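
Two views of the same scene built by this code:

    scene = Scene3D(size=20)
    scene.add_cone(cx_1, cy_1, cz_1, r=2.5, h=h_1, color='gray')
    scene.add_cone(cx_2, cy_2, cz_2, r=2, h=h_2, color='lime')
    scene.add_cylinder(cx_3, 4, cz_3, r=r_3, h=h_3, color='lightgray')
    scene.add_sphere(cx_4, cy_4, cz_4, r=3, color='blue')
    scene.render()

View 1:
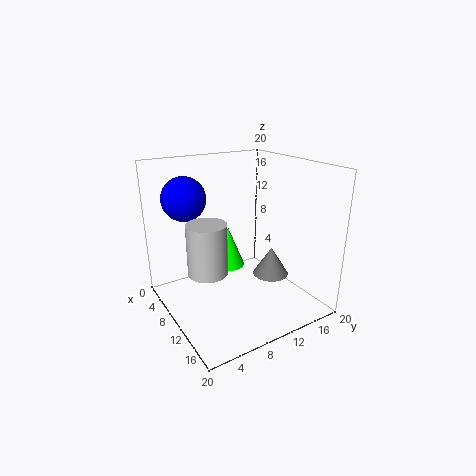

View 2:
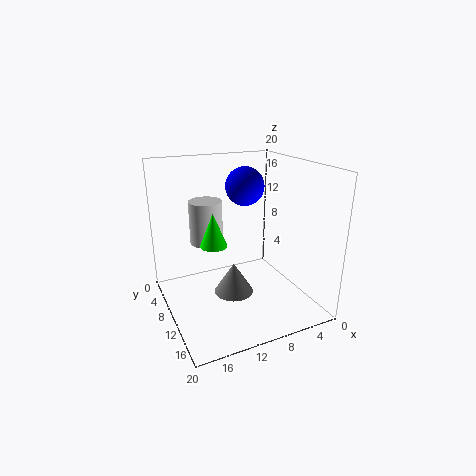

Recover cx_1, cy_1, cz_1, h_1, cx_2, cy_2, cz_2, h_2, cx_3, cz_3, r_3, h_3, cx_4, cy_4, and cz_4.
cx_1 = 12.5; cy_1 = 14; cz_1 = 4.5; h_1 = 4; cx_2 = 12.5; cy_2 = 7; cz_2 = 8; h_2 = 5; cx_3 = 12.5; cz_3 = 7.5; r_3 = 2.5; h_3 = 6.5; cx_4 = 6; cy_4 = 4; cz_4 = 15.5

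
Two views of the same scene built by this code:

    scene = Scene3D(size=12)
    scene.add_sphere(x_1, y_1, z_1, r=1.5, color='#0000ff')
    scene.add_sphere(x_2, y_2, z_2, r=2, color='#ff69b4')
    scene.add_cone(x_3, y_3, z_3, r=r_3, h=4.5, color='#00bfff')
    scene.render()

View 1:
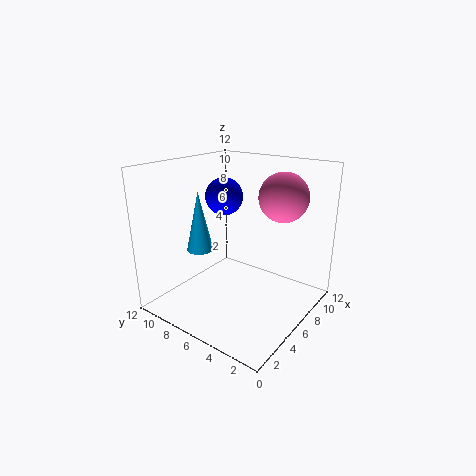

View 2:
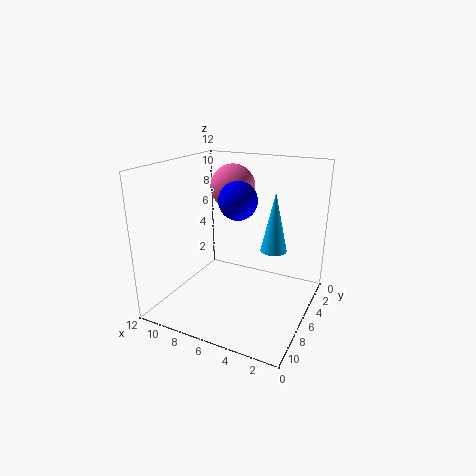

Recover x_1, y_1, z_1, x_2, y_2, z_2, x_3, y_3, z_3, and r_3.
x_1 = 5.5; y_1 = 7; z_1 = 9.5; x_2 = 8; y_2 = 3; z_2 = 9.5; x_3 = 2.5; y_3 = 7; z_3 = 6; r_3 = 1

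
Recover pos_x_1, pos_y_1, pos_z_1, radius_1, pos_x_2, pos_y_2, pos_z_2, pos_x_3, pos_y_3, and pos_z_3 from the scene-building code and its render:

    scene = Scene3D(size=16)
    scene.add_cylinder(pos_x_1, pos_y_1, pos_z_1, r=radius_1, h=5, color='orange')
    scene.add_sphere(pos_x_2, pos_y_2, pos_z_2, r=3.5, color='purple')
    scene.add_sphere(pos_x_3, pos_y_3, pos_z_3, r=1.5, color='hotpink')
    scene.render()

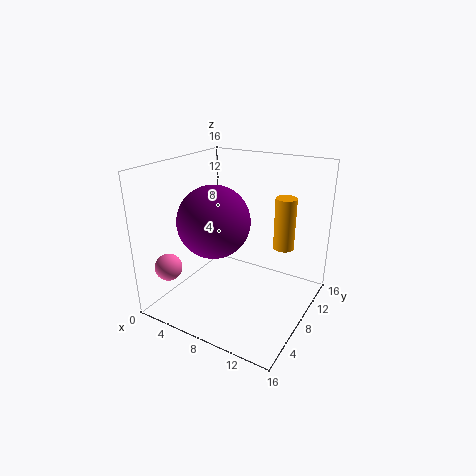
pos_x_1 = 14
pos_y_1 = 6.5
pos_z_1 = 9
radius_1 = 1
pos_x_2 = 8
pos_y_2 = 3.5
pos_z_2 = 11.5
pos_x_3 = 2
pos_y_3 = 3
pos_z_3 = 5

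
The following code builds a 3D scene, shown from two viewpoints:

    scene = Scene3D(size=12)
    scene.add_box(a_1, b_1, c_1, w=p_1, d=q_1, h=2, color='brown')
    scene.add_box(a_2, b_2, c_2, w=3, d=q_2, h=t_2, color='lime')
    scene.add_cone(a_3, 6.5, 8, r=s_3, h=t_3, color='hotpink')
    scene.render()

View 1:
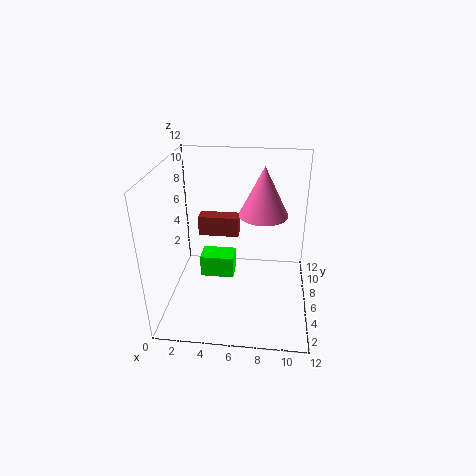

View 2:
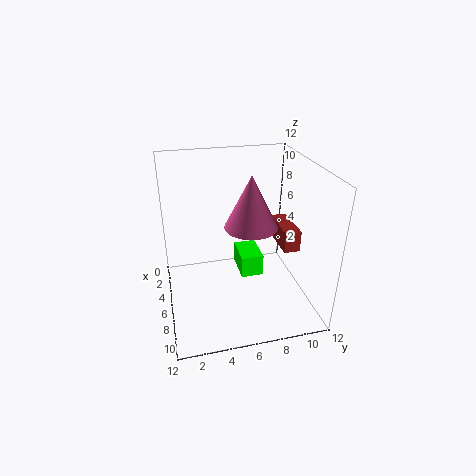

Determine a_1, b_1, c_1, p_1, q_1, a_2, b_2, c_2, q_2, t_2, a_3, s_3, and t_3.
a_1 = 1.5; b_1 = 10.5; c_1 = 3.5; p_1 = 4; q_1 = 1.5; a_2 = 2.5; b_2 = 6.5; c_2 = 1.5; q_2 = 2; t_2 = 2; a_3 = 8; s_3 = 2; t_3 = 4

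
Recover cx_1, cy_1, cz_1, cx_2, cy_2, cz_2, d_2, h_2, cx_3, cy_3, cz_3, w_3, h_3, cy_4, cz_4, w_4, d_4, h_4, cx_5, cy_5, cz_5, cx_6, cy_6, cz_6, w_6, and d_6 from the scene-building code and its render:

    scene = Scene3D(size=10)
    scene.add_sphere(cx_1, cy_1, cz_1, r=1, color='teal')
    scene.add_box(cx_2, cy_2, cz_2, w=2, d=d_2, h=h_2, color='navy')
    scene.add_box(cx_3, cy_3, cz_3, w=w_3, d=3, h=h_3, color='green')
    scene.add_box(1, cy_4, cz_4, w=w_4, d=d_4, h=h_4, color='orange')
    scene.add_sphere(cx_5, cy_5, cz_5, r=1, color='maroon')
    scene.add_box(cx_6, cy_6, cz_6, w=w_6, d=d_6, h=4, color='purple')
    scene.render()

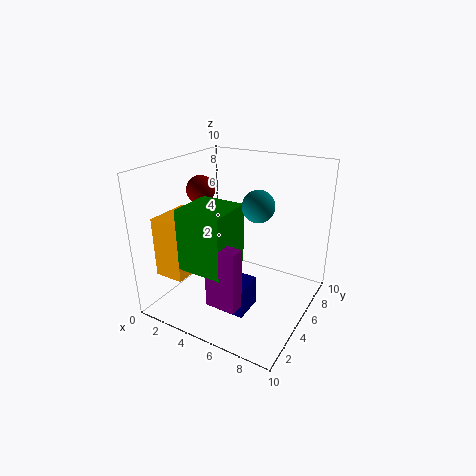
cx_1 = 7; cy_1 = 4; cz_1 = 8; cx_2 = 5; cy_2 = 2; cz_2 = 1; d_2 = 2; h_2 = 2; cx_3 = 3; cy_3 = 1; cz_3 = 4; w_3 = 3; h_3 = 4; cy_4 = 1; cz_4 = 3; w_4 = 2; d_4 = 3; h_4 = 4; cx_5 = 2; cy_5 = 5; cz_5 = 8; cx_6 = 5; cy_6 = 1; cz_6 = 2; w_6 = 2; d_6 = 1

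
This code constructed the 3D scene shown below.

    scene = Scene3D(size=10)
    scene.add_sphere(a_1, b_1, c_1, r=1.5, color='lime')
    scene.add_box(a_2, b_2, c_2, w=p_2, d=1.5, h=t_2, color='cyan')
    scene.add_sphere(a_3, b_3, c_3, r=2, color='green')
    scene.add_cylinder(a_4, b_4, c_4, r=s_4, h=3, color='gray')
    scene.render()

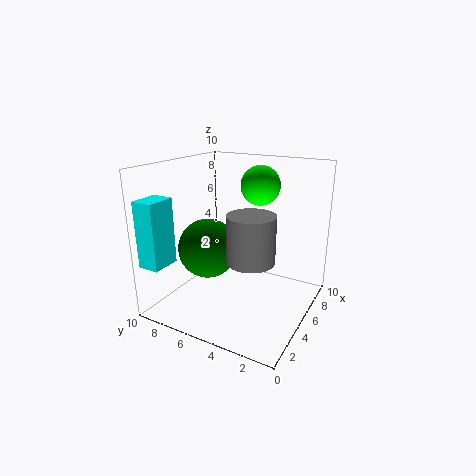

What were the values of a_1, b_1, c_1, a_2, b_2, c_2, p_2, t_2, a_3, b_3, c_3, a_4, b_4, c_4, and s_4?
a_1 = 8.5
b_1 = 5
c_1 = 8
a_2 = 0.5
b_2 = 8.5
c_2 = 3.5
p_2 = 2
t_2 = 4.5
a_3 = 3.5
b_3 = 6.5
c_3 = 4.5
a_4 = 3
b_4 = 3
c_4 = 4.5
s_4 = 1.5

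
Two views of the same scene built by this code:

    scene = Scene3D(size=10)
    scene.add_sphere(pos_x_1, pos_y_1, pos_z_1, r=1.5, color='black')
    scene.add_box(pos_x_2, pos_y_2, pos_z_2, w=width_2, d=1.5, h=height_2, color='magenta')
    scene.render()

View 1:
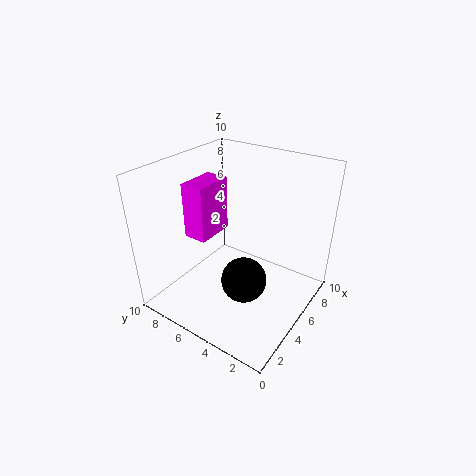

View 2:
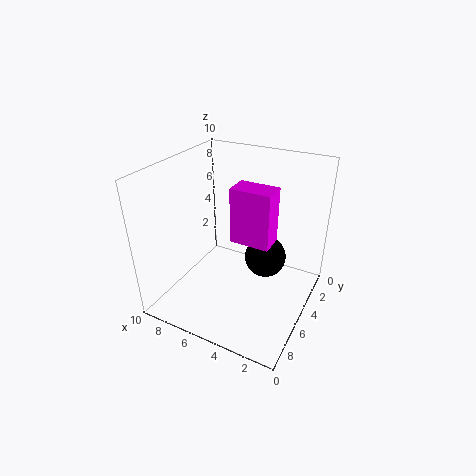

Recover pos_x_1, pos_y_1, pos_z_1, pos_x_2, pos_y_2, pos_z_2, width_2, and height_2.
pos_x_1 = 3.5, pos_y_1 = 3.5, pos_z_1 = 3, pos_x_2 = 2, pos_y_2 = 5.5, pos_z_2 = 6, width_2 = 2.5, height_2 = 3.5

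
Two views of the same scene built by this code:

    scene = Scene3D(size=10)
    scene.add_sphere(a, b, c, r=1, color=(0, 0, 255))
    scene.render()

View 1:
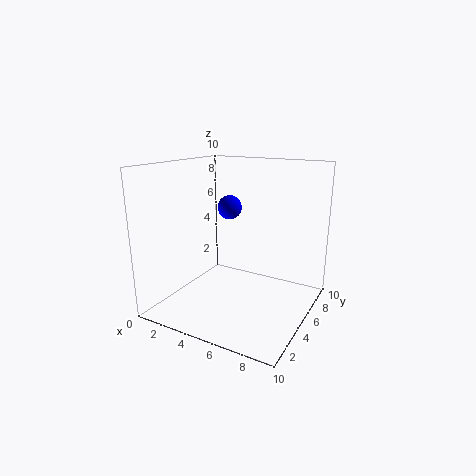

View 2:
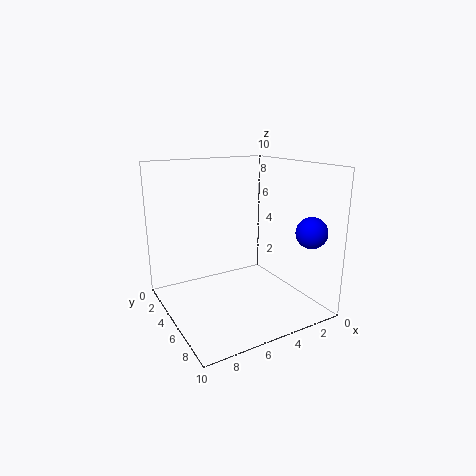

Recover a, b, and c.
a = 2, b = 9, c = 6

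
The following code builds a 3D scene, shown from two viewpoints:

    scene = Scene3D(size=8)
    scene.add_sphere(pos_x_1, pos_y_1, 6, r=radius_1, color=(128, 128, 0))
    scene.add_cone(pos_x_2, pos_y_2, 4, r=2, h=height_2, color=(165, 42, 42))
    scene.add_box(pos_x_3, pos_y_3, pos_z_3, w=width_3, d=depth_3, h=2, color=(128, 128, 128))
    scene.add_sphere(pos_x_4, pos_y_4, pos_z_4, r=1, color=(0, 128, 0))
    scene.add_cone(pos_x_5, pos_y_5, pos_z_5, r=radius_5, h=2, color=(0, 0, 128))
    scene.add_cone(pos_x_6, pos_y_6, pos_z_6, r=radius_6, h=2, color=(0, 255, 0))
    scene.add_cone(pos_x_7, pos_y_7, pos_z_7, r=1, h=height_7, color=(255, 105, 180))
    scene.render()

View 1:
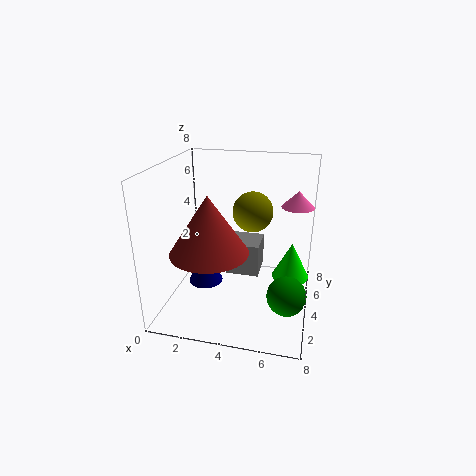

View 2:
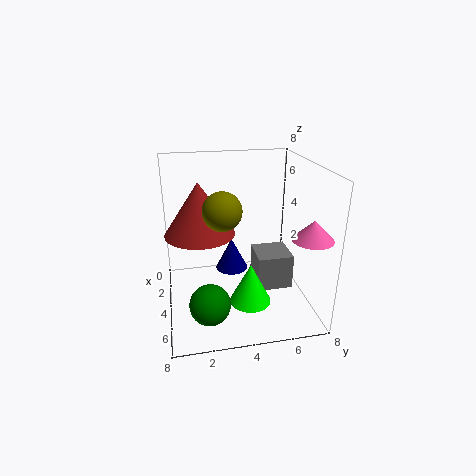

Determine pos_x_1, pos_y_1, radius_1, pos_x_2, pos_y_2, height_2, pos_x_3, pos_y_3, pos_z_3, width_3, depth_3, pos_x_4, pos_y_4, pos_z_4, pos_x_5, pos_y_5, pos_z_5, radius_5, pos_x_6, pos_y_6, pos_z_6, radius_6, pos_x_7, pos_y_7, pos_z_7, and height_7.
pos_x_1 = 5, pos_y_1 = 3, radius_1 = 1, pos_x_2 = 3, pos_y_2 = 2, height_2 = 3, pos_x_3 = 3, pos_y_3 = 5, pos_z_3 = 1, width_3 = 2, depth_3 = 2, pos_x_4 = 7, pos_y_4 = 2, pos_z_4 = 2, pos_x_5 = 2, pos_y_5 = 4, pos_z_5 = 1, radius_5 = 1, pos_x_6 = 7, pos_y_6 = 4, pos_z_6 = 2, radius_6 = 1, pos_x_7 = 7, pos_y_7 = 7, pos_z_7 = 5, height_7 = 1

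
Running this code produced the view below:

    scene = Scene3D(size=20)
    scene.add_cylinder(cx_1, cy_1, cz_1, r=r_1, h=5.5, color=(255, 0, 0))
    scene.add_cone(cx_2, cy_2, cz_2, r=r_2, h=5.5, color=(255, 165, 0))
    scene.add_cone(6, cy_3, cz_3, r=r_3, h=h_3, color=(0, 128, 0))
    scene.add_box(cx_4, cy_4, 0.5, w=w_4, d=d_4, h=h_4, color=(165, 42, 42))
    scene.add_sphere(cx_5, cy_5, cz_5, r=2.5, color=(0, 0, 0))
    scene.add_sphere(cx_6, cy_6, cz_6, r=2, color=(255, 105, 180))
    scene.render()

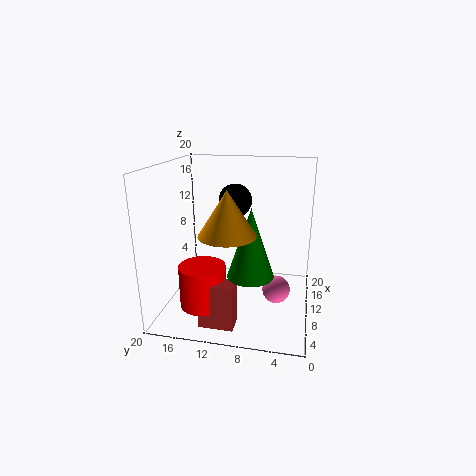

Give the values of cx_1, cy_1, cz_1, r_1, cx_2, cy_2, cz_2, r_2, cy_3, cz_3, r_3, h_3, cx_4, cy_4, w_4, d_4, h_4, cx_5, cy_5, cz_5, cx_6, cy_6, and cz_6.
cx_1 = 4.5; cy_1 = 13.5; cz_1 = 2.5; r_1 = 3; cx_2 = 4; cy_2 = 10; cz_2 = 12.5; r_2 = 3.5; cy_3 = 7.5; cz_3 = 6.5; r_3 = 3; h_3 = 9; cx_4 = 2; cy_4 = 9; w_4 = 2.5; d_4 = 4.5; h_4 = 6; cx_5 = 15; cy_5 = 11.5; cz_5 = 14; cx_6 = 11; cy_6 = 4.5; cz_6 = 2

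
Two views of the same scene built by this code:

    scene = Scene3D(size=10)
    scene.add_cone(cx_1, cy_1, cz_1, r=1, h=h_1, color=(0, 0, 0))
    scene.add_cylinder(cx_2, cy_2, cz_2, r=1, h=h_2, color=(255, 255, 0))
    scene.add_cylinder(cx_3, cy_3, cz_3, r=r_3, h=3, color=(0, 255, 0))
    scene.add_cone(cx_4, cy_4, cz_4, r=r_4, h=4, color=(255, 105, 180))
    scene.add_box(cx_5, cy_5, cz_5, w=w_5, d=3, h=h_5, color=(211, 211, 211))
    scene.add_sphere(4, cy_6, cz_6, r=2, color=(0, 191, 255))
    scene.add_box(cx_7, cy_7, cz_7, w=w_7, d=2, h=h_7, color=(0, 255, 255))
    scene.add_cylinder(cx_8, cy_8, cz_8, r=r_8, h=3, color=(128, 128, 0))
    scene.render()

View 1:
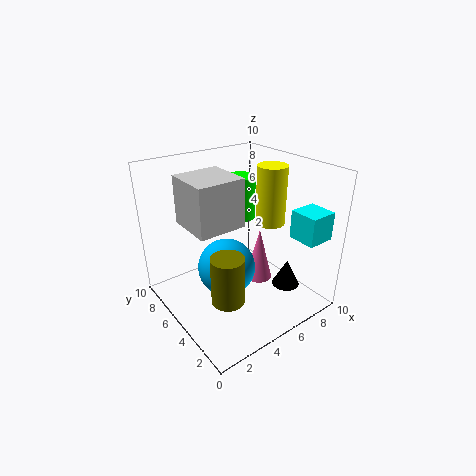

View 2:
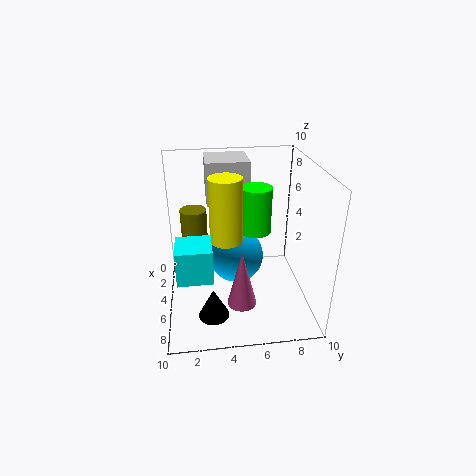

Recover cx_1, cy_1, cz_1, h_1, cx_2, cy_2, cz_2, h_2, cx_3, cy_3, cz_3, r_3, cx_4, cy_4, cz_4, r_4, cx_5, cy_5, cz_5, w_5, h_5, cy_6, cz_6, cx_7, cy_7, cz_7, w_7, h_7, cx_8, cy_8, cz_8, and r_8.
cx_1 = 8, cy_1 = 3, cz_1 = 1, h_1 = 2, cx_2 = 7, cy_2 = 4, cz_2 = 6, h_2 = 4, cx_3 = 6, cy_3 = 6, cz_3 = 6, r_3 = 1, cx_4 = 7, cy_4 = 5, cz_4 = 1, r_4 = 1, cx_5 = 1, cy_5 = 3, cz_5 = 7, w_5 = 3, h_5 = 3, cy_6 = 5, cz_6 = 3, cx_7 = 8, cy_7 = 1, cz_7 = 5, w_7 = 2, h_7 = 2, cx_8 = 2, cy_8 = 2, cz_8 = 3, r_8 = 1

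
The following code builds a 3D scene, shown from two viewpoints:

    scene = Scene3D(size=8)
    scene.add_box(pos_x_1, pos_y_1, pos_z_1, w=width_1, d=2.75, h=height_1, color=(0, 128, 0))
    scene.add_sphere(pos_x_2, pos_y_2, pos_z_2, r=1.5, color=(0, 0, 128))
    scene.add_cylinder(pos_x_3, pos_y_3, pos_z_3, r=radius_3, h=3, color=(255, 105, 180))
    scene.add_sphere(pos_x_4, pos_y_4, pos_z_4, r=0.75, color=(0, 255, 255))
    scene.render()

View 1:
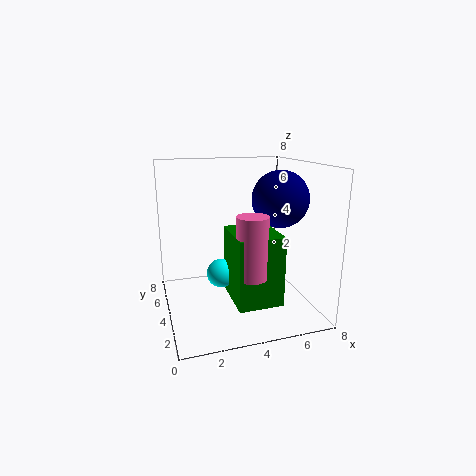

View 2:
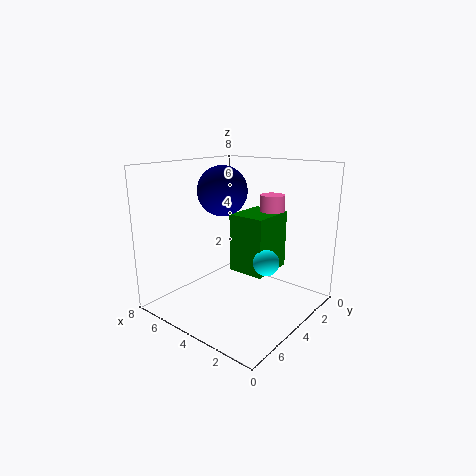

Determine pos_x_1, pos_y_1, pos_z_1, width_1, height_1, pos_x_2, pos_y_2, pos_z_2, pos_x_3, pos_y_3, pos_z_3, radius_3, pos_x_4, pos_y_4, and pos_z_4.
pos_x_1 = 3
pos_y_1 = 0.5
pos_z_1 = 1.5
width_1 = 2.25
height_1 = 3.5
pos_x_2 = 6
pos_y_2 = 3
pos_z_2 = 6.25
pos_x_3 = 3.75
pos_y_3 = 1
pos_z_3 = 3
radius_3 = 0.75
pos_x_4 = 2.75
pos_y_4 = 3
pos_z_4 = 2.5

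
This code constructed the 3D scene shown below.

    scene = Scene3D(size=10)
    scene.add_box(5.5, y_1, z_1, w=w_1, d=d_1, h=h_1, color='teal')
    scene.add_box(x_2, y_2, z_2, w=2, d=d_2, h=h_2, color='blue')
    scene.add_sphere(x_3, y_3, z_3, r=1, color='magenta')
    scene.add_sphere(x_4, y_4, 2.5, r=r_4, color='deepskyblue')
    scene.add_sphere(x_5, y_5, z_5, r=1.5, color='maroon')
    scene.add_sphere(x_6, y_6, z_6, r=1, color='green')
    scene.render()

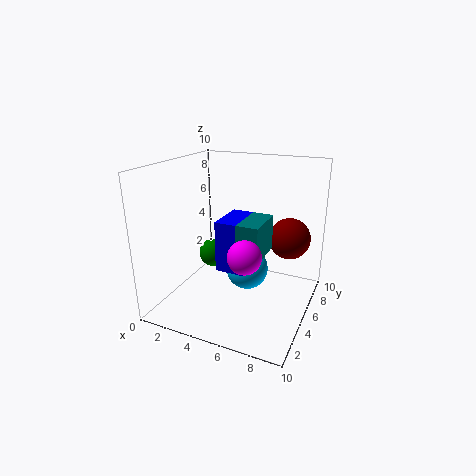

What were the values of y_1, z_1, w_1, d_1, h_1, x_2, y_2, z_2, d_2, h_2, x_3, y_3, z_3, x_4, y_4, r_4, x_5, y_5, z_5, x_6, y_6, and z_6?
y_1 = 3.5
z_1 = 4
w_1 = 1.5
d_1 = 3
h_1 = 2.5
x_2 = 4
y_2 = 3.5
z_2 = 3
d_2 = 3
h_2 = 3.5
x_3 = 7
y_3 = 1.5
z_3 = 5.5
x_4 = 5.5
y_4 = 5.5
r_4 = 1.5
x_5 = 8
y_5 = 7.5
z_5 = 4.5
x_6 = 3
y_6 = 5
z_6 = 3.5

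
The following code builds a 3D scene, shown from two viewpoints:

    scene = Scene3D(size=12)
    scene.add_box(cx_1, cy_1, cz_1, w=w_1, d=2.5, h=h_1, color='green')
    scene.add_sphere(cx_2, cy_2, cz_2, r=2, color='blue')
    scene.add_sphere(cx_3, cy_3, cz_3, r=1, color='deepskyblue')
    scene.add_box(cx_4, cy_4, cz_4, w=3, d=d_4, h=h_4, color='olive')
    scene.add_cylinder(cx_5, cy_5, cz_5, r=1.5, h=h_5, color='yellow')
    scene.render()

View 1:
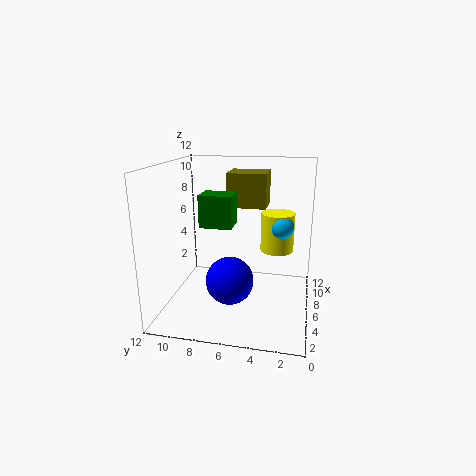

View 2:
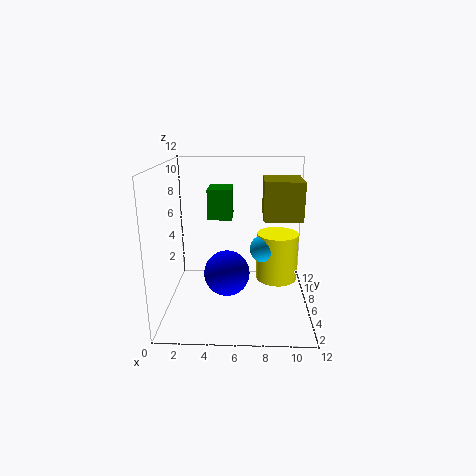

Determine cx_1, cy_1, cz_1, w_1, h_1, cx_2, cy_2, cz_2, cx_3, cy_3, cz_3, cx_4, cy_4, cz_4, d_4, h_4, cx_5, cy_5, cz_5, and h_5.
cx_1 = 3.5
cy_1 = 6
cz_1 = 7.5
w_1 = 2
h_1 = 2.5
cx_2 = 5
cy_2 = 6.5
cz_2 = 2.5
cx_3 = 8
cy_3 = 2.5
cz_3 = 6.5
cx_4 = 8
cy_4 = 4
cz_4 = 8
d_4 = 3.5
h_4 = 3
cx_5 = 9
cy_5 = 3
cz_5 = 4
h_5 = 3.5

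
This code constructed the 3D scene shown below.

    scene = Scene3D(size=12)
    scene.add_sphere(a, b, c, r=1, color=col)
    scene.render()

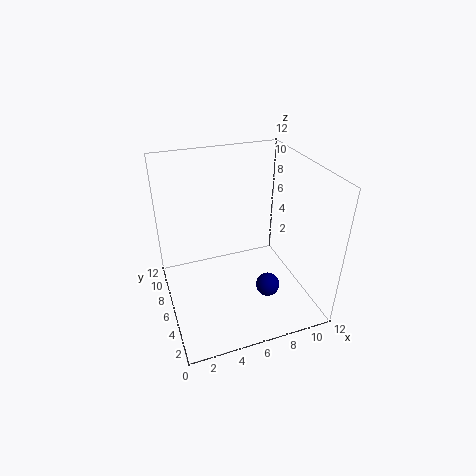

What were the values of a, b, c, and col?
a = 8
b = 4
c = 2
col = 'navy'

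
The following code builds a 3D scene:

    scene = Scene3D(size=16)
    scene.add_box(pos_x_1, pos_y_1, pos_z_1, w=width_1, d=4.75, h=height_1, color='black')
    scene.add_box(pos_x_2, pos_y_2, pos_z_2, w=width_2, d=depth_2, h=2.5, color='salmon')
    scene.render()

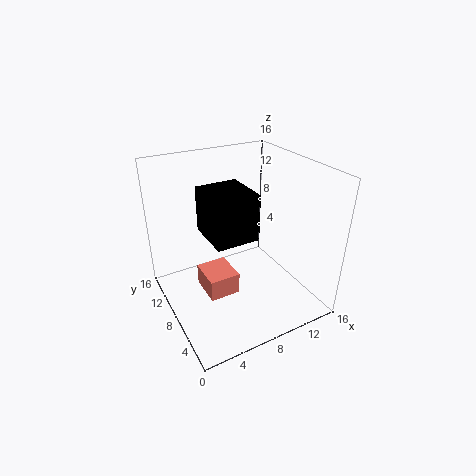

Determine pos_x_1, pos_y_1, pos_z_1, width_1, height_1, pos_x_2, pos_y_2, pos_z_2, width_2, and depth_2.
pos_x_1 = 3.25; pos_y_1 = 3; pos_z_1 = 10.5; width_1 = 4.25; height_1 = 4.5; pos_x_2 = 4; pos_y_2 = 6.75; pos_z_2 = 1.5; width_2 = 3.5; depth_2 = 4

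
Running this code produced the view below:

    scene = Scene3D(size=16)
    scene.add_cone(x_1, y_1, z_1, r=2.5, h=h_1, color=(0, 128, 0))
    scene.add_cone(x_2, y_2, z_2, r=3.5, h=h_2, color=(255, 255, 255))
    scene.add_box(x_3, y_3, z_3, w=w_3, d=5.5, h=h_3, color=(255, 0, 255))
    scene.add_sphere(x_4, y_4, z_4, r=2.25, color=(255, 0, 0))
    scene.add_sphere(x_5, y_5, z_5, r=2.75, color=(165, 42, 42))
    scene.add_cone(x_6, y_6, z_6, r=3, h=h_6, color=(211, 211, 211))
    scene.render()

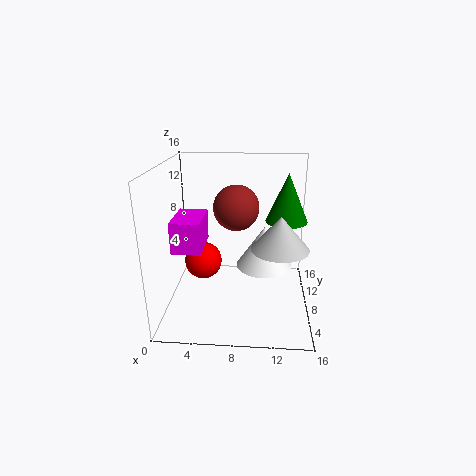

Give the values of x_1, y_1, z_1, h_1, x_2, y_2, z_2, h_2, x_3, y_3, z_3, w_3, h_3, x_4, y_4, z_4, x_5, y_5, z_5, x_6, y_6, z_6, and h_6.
x_1 = 13.5
y_1 = 11.75
z_1 = 8.75
h_1 = 5.75
x_2 = 11
y_2 = 12.25
z_2 = 2.5
h_2 = 5.25
x_3 = 0.25
y_3 = 7.75
z_3 = 5.75
w_3 = 3.5
h_3 = 3.75
x_4 = 3.5
y_4 = 10.5
z_4 = 3.75
x_5 = 7.5
y_5 = 11.75
z_5 = 10.25
x_6 = 12.5
y_6 = 5.5
z_6 = 8
h_6 = 3.5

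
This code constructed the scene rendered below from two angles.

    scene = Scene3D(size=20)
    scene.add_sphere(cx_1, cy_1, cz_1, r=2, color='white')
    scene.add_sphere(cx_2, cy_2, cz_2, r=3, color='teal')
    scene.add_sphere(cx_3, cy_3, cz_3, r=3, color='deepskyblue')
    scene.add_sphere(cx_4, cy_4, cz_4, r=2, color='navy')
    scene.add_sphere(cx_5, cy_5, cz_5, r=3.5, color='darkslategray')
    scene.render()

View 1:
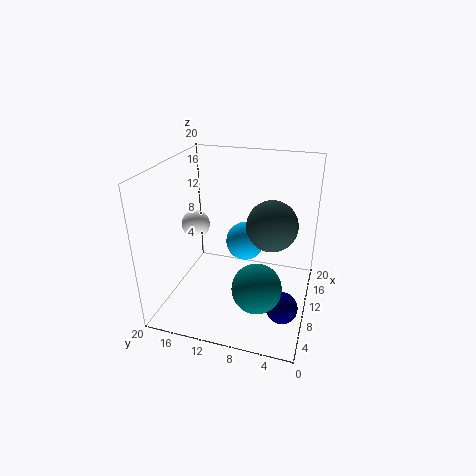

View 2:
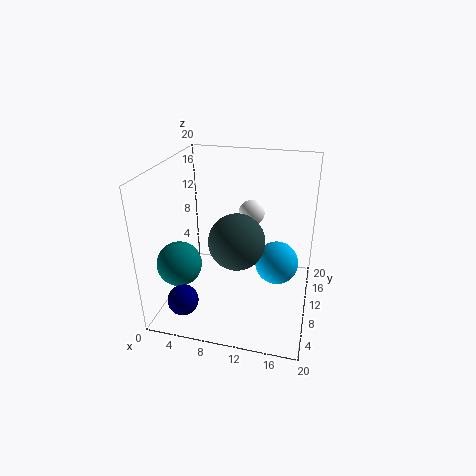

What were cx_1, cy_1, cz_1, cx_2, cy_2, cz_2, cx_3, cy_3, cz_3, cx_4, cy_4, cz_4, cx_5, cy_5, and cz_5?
cx_1 = 10.5
cy_1 = 16.5
cz_1 = 11
cx_2 = 3
cy_2 = 5.5
cz_2 = 7.5
cx_3 = 15.5
cy_3 = 10.5
cz_3 = 6.5
cx_4 = 4.5
cy_4 = 2.5
cz_4 = 4
cx_5 = 11
cy_5 = 5.5
cz_5 = 12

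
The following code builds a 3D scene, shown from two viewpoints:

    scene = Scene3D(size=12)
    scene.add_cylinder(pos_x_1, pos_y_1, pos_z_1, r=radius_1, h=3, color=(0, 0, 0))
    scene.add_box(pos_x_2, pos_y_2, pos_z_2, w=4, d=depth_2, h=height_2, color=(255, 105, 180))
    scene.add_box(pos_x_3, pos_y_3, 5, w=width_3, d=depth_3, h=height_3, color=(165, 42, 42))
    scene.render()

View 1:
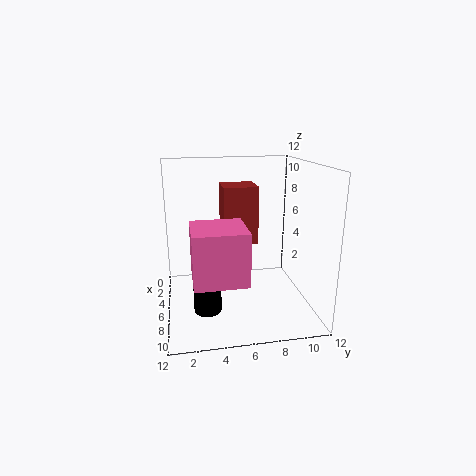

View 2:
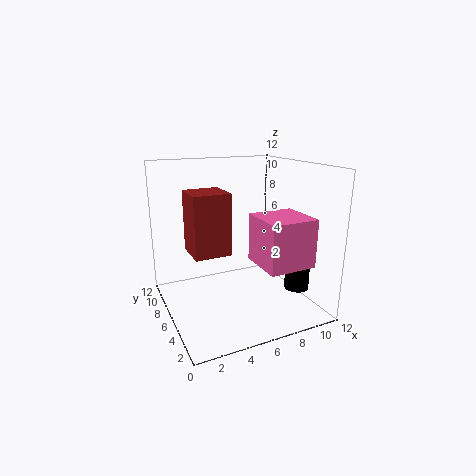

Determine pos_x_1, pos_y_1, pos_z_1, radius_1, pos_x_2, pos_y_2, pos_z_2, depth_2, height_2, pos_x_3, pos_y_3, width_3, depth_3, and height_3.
pos_x_1 = 10, pos_y_1 = 3, pos_z_1 = 2, radius_1 = 1, pos_x_2 = 7, pos_y_2 = 2, pos_z_2 = 4, depth_2 = 4, height_2 = 4, pos_x_3 = 2, pos_y_3 = 5, width_3 = 3, depth_3 = 3, height_3 = 5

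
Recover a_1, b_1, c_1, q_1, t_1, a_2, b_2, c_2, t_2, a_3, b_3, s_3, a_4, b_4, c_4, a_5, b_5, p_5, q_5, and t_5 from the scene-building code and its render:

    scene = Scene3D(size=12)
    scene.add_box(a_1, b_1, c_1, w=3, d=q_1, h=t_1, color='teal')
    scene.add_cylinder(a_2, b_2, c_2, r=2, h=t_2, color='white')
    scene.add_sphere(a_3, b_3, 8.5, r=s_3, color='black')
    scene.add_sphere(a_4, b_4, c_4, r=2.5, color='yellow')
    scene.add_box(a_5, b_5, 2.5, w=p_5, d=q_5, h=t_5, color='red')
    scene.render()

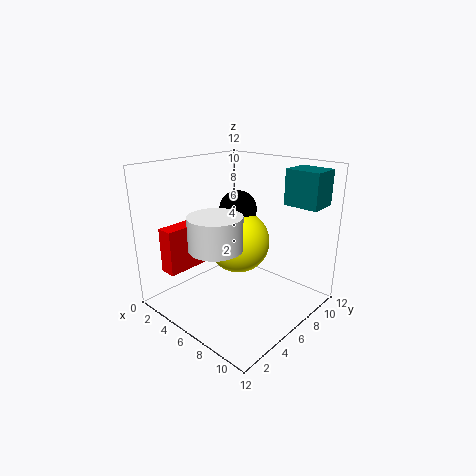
a_1 = 8
b_1 = 9.5
c_1 = 8.5
q_1 = 2.5
t_1 = 3
a_2 = 7
b_2 = 2.5
c_2 = 6.5
t_2 = 2.5
a_3 = 6
b_3 = 6
s_3 = 1.5
a_4 = 6.5
b_4 = 5.5
c_4 = 6
a_5 = 0.5
b_5 = 2
p_5 = 1.5
q_5 = 4
t_5 = 4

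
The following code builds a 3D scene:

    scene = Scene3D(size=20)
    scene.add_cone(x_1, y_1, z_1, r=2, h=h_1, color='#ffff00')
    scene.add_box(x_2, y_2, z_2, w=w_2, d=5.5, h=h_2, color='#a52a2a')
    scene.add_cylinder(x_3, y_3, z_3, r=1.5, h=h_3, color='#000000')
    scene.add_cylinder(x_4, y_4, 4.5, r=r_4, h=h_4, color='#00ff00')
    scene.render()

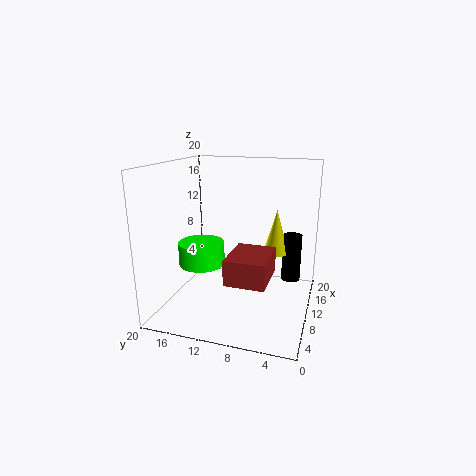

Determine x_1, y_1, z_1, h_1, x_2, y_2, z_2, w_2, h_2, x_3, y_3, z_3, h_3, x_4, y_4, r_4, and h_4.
x_1 = 17.5; y_1 = 6; z_1 = 5.5; h_1 = 7; x_2 = 5; y_2 = 5; z_2 = 5; w_2 = 7; h_2 = 3.5; x_3 = 18; y_3 = 3.5; z_3 = 1; h_3 = 7.5; x_4 = 12; y_4 = 16.5; r_4 = 3.5; h_4 = 3.5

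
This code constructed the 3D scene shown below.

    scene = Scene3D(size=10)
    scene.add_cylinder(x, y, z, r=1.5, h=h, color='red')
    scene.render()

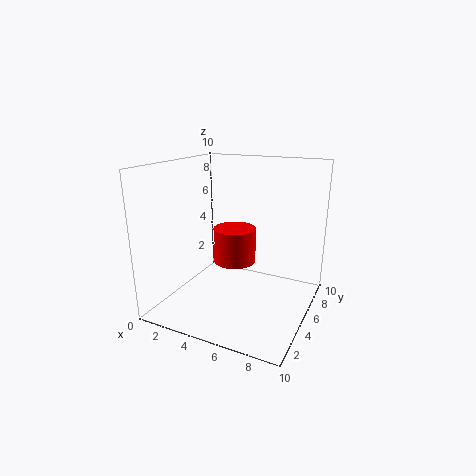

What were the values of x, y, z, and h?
x = 4.5, y = 5.5, z = 3, h = 2.5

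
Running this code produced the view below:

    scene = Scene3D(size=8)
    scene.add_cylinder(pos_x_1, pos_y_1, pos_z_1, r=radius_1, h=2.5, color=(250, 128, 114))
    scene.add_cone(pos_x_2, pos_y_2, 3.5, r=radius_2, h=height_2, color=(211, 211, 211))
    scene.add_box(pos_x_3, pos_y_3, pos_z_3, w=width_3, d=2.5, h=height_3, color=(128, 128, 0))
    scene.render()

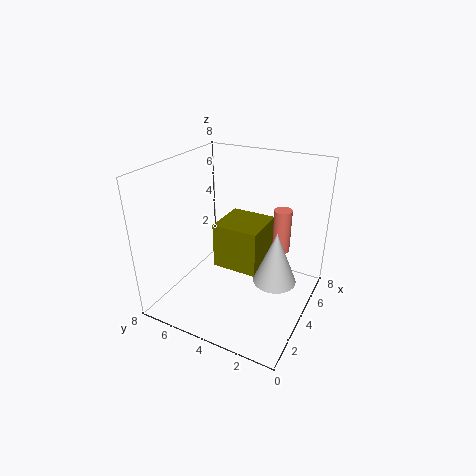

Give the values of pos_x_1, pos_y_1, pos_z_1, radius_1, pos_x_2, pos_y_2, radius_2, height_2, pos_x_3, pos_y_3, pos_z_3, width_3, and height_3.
pos_x_1 = 5.5, pos_y_1 = 2, pos_z_1 = 3, radius_1 = 0.5, pos_x_2 = 2, pos_y_2 = 1, radius_2 = 1, height_2 = 2.5, pos_x_3 = 3, pos_y_3 = 2.5, pos_z_3 = 2.5, width_3 = 2.5, height_3 = 2.5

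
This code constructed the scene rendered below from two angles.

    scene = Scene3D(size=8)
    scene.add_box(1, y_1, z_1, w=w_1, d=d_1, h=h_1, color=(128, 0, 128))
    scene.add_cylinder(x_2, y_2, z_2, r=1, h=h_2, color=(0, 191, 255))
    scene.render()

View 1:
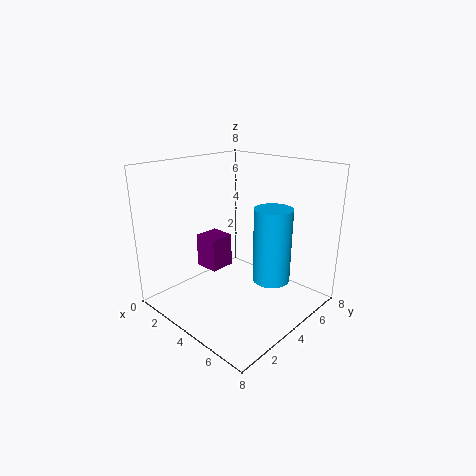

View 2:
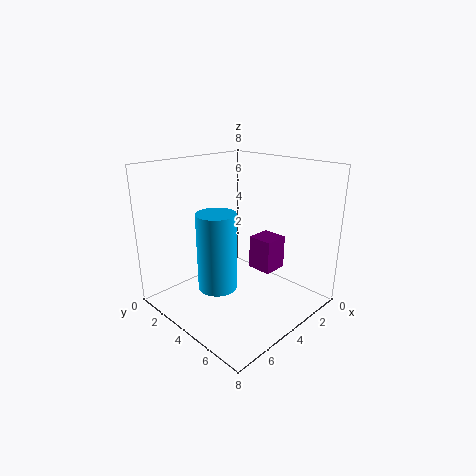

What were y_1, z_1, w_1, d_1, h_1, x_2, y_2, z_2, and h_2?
y_1 = 3.5, z_1 = 1.5, w_1 = 1.5, d_1 = 1.5, h_1 = 2, x_2 = 6, y_2 = 4.5, z_2 = 2, h_2 = 4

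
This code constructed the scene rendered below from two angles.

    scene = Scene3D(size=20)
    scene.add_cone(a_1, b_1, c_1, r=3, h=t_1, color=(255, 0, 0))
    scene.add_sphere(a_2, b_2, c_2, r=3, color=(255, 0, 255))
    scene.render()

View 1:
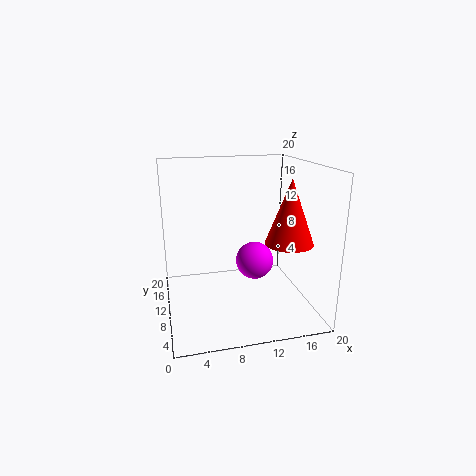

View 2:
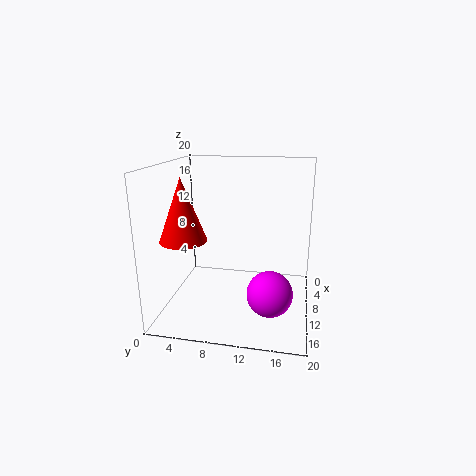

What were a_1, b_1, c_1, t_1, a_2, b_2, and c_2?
a_1 = 15, b_1 = 4, c_1 = 11, t_1 = 8, a_2 = 14, b_2 = 15, c_2 = 4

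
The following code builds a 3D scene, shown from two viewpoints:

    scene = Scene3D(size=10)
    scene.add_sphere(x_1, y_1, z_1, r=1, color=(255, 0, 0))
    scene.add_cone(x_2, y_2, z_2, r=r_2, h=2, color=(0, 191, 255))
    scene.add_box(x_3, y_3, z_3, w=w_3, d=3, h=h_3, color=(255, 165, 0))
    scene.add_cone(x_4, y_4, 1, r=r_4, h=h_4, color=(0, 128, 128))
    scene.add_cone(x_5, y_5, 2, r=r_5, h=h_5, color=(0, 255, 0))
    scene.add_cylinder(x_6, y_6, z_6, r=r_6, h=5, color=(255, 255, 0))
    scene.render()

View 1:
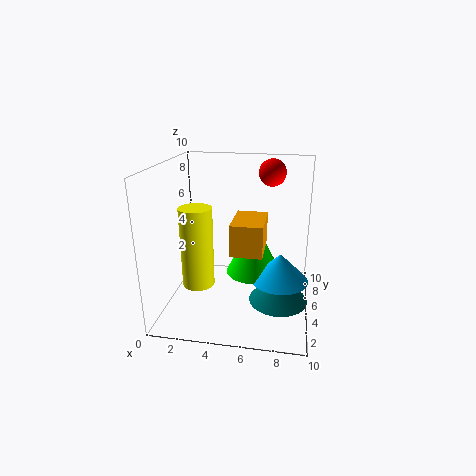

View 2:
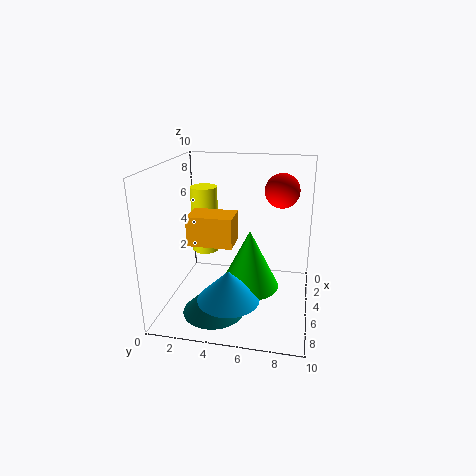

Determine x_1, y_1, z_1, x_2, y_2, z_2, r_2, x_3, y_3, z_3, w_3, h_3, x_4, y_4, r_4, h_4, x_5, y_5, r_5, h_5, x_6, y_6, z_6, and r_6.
x_1 = 7, y_1 = 8, z_1 = 9, x_2 = 8, y_2 = 5, z_2 = 2, r_2 = 2, x_3 = 5, y_3 = 2, z_3 = 5, w_3 = 2, h_3 = 2, x_4 = 8, y_4 = 4, r_4 = 2, h_4 = 2, x_5 = 6, y_5 = 6, r_5 = 2, h_5 = 4, x_6 = 3, y_6 = 2, z_6 = 3, r_6 = 1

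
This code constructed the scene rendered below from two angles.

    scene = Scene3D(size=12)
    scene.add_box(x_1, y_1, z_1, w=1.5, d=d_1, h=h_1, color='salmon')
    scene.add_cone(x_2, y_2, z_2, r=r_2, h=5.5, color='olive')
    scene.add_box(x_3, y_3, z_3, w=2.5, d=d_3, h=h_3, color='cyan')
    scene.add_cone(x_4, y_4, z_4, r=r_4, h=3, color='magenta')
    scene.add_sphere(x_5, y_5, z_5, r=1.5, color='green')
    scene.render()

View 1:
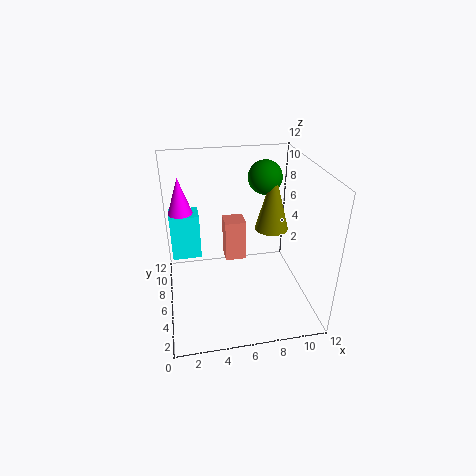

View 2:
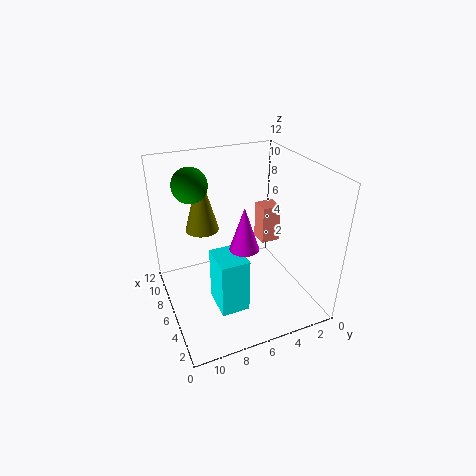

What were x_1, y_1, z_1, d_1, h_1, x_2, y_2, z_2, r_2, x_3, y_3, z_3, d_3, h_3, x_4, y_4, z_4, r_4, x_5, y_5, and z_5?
x_1 = 4.5, y_1 = 3, z_1 = 6, d_1 = 1.5, h_1 = 3, x_2 = 9.5, y_2 = 8, z_2 = 5.5, r_2 = 1.5, x_3 = 0.5, y_3 = 7.5, z_3 = 3.5, d_3 = 2, h_3 = 4, x_4 = 1.5, y_4 = 7.5, z_4 = 8, r_4 = 1, x_5 = 9, y_5 = 9, z_5 = 10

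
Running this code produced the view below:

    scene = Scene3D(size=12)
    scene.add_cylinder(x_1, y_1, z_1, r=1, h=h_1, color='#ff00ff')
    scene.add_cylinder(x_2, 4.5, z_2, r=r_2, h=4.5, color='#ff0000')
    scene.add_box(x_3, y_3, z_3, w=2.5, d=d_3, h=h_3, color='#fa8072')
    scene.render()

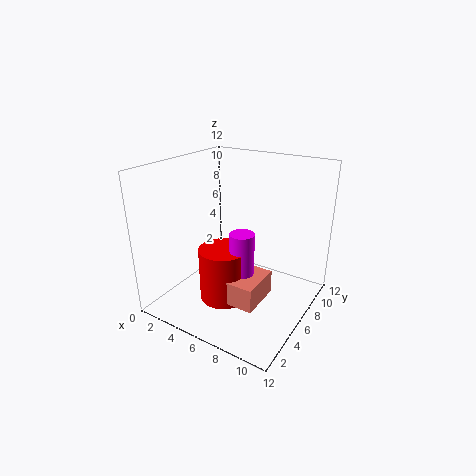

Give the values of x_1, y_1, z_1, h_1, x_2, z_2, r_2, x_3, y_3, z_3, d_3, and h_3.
x_1 = 7
y_1 = 5
z_1 = 2
h_1 = 5
x_2 = 5.5
z_2 = 1
r_2 = 2
x_3 = 6.5
y_3 = 3
z_3 = 1.5
d_3 = 3.5
h_3 = 2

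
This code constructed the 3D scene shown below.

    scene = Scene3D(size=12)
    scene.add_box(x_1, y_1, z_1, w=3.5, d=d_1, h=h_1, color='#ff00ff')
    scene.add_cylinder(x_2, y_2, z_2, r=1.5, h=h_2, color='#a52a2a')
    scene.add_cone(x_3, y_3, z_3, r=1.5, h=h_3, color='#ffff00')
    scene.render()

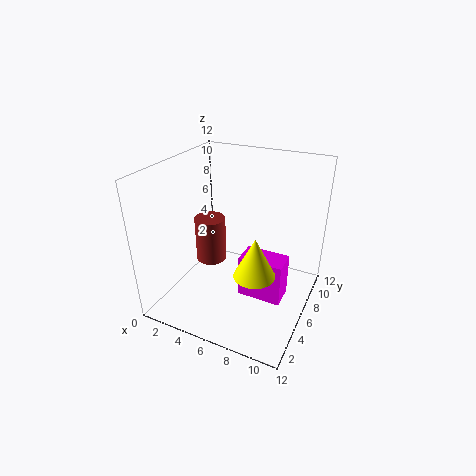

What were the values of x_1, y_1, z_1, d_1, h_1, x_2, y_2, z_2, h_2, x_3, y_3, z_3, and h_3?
x_1 = 7; y_1 = 4; z_1 = 2; d_1 = 2; h_1 = 3.5; x_2 = 1.5; y_2 = 9; z_2 = 1; h_2 = 4.5; x_3 = 9; y_3 = 2.5; z_3 = 5.5; h_3 = 3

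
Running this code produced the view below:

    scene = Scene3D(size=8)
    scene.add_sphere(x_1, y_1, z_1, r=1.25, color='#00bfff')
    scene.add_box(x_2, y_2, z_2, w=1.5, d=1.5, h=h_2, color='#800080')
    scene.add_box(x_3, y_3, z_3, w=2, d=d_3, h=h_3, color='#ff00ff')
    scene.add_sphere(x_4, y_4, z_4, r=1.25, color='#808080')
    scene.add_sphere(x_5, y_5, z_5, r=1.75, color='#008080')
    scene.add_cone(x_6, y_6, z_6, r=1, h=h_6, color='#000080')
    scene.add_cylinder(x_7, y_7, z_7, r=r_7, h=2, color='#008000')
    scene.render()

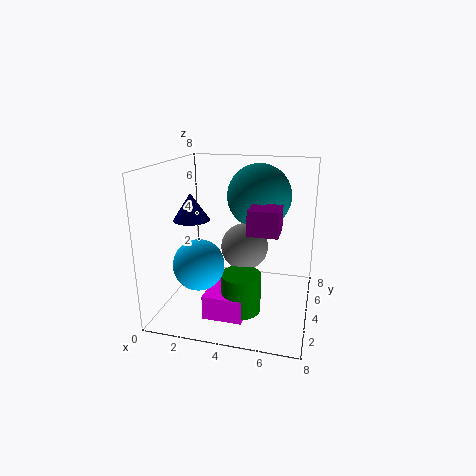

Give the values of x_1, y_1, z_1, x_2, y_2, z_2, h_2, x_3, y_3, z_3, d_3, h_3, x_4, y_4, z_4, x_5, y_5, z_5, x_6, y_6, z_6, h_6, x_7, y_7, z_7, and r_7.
x_1 = 2.75, y_1 = 1.25, z_1 = 3.5, x_2 = 5, y_2 = 1.75, z_2 = 5, h_2 = 1.25, x_3 = 3, y_3 = 0.75, z_3 = 0.75, d_3 = 2.25, h_3 = 1.25, x_4 = 4.5, y_4 = 3.5, z_4 = 3.75, x_5 = 5, y_5 = 4.75, z_5 = 6.25, x_6 = 1.5, y_6 = 3.5, z_6 = 5, h_6 = 1.5, x_7 = 4.75, y_7 = 1.75, z_7 = 1, r_7 = 1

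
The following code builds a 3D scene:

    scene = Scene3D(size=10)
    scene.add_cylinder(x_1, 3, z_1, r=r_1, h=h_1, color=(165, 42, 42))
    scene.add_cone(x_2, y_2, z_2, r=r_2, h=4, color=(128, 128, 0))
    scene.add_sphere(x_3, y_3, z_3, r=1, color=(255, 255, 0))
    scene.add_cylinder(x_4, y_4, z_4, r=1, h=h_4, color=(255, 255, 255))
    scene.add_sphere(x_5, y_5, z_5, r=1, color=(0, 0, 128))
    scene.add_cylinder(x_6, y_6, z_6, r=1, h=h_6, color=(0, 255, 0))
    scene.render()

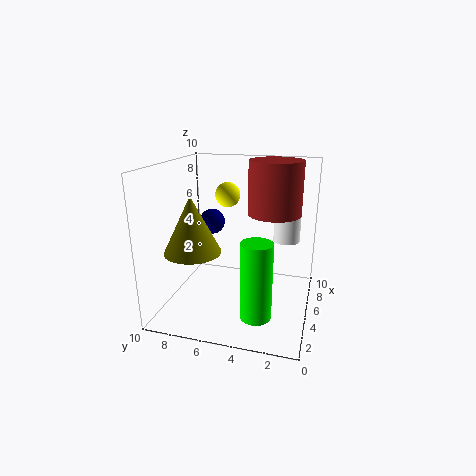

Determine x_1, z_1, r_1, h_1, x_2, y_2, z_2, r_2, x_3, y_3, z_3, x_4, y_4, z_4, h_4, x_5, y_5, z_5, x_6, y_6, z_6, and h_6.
x_1 = 8; z_1 = 6; r_1 = 2; h_1 = 4; x_2 = 4; y_2 = 8; z_2 = 4; r_2 = 2; x_3 = 9; y_3 = 7; z_3 = 7; x_4 = 8; y_4 = 2; z_4 = 4; h_4 = 3; x_5 = 8; y_5 = 8; z_5 = 5; x_6 = 2; y_6 = 3; z_6 = 1; h_6 = 5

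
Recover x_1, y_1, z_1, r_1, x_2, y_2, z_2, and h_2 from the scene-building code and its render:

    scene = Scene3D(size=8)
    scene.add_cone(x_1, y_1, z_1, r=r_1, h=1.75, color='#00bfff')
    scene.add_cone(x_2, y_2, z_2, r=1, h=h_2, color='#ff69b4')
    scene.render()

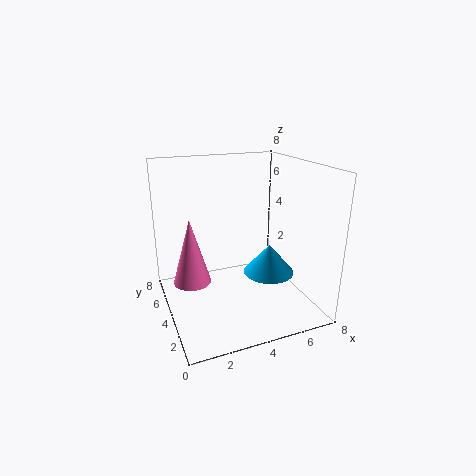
x_1 = 6; y_1 = 4; z_1 = 1.5; r_1 = 1.5; x_2 = 1.25; y_2 = 3.75; z_2 = 2; h_2 = 3.5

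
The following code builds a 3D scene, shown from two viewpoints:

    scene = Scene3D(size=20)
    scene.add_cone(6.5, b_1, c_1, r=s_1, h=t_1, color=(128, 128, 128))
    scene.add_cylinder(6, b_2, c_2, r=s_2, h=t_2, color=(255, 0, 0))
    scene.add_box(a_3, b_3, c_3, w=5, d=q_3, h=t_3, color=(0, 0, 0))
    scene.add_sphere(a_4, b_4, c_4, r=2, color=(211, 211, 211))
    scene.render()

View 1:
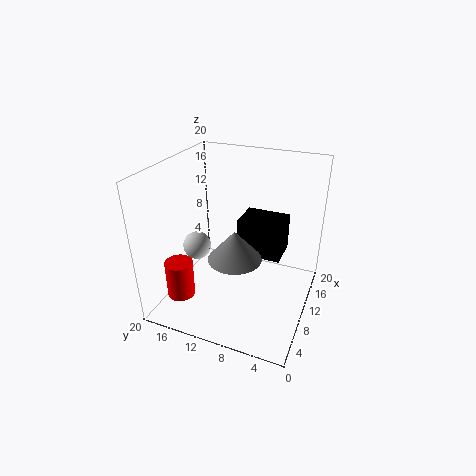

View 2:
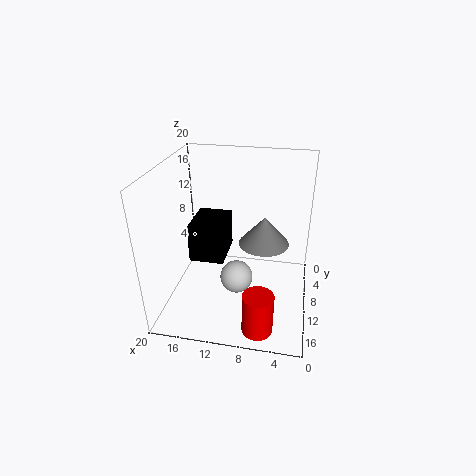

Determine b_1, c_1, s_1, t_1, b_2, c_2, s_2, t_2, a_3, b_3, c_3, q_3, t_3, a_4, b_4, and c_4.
b_1 = 9
c_1 = 9
s_1 = 3.5
t_1 = 4
b_2 = 17.5
c_2 = 1
s_2 = 2
t_2 = 5.5
a_3 = 12
b_3 = 4.5
c_3 = 6
q_3 = 6.5
t_3 = 5.5
a_4 = 9
b_4 = 16
c_4 = 8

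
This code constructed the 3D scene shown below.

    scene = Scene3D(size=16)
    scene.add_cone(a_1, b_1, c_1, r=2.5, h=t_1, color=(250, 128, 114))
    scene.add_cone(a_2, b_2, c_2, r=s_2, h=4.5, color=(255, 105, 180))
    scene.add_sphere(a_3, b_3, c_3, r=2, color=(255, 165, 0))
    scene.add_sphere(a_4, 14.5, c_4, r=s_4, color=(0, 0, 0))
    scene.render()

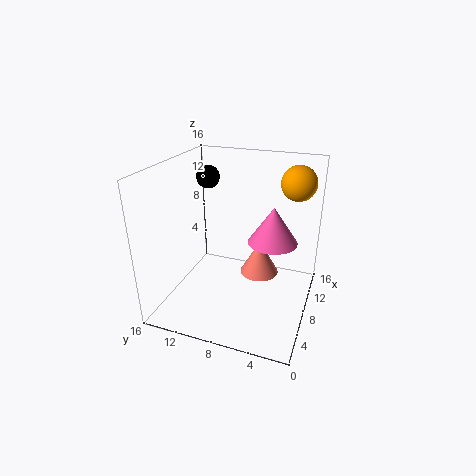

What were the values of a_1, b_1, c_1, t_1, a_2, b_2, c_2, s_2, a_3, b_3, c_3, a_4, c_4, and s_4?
a_1 = 13.5, b_1 = 7, c_1 = 0.5, t_1 = 4.5, a_2 = 12, b_2 = 5, c_2 = 6, s_2 = 3, a_3 = 12.5, b_3 = 2.5, c_3 = 13.5, a_4 = 14.5, c_4 = 12.5, s_4 = 1.5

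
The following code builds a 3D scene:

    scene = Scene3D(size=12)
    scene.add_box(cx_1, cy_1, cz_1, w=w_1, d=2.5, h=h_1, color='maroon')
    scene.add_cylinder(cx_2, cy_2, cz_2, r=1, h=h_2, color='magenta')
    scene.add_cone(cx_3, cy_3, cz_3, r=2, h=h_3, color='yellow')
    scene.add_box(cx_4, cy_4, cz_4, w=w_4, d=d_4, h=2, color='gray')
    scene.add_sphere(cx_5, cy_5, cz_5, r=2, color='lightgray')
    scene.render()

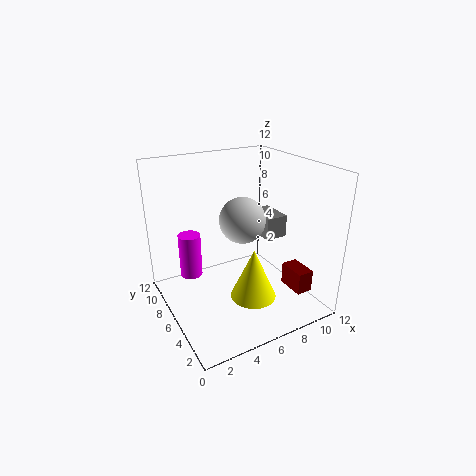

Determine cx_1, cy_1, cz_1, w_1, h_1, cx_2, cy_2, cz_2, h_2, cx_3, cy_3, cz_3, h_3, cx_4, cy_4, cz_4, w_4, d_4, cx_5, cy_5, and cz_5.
cx_1 = 10.5, cy_1 = 3, cz_1 = 0.5, w_1 = 1.5, h_1 = 2, cx_2 = 3, cy_2 = 9.5, cz_2 = 1.5, h_2 = 4, cx_3 = 7, cy_3 = 5, cz_3 = 0.5, h_3 = 4.5, cx_4 = 9, cy_4 = 6, cz_4 = 5, w_4 = 2, d_4 = 3, cx_5 = 7, cy_5 = 7, cz_5 = 7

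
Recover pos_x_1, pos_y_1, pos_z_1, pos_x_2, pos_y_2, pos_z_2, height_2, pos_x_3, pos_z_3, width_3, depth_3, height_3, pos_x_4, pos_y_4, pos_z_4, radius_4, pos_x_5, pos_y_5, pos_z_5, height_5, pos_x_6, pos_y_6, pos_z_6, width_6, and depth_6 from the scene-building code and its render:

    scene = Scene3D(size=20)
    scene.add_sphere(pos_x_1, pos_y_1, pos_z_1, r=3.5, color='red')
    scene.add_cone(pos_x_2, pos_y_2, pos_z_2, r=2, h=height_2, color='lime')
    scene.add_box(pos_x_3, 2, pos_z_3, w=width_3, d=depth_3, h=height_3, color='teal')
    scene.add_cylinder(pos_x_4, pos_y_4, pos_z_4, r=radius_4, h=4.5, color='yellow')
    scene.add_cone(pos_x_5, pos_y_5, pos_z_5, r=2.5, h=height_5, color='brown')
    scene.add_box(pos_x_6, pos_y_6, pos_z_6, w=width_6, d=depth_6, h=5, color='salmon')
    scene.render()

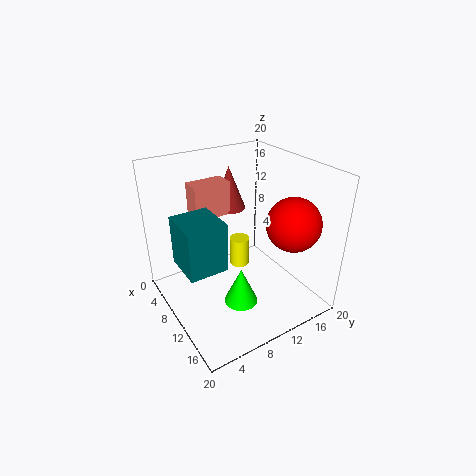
pos_x_1 = 16; pos_y_1 = 14.5; pos_z_1 = 13.5; pos_x_2 = 17; pos_y_2 = 6; pos_z_2 = 6; height_2 = 4.5; pos_x_3 = 5.5; pos_z_3 = 6.5; width_3 = 6; depth_3 = 5.5; height_3 = 7; pos_x_4 = 6.5; pos_y_4 = 12.5; pos_z_4 = 3; radius_4 = 1.5; pos_x_5 = 3.5; pos_y_5 = 12.5; pos_z_5 = 11.5; height_5 = 6.5; pos_x_6 = 2.5; pos_y_6 = 6; pos_z_6 = 11.5; width_6 = 3; depth_6 = 5.5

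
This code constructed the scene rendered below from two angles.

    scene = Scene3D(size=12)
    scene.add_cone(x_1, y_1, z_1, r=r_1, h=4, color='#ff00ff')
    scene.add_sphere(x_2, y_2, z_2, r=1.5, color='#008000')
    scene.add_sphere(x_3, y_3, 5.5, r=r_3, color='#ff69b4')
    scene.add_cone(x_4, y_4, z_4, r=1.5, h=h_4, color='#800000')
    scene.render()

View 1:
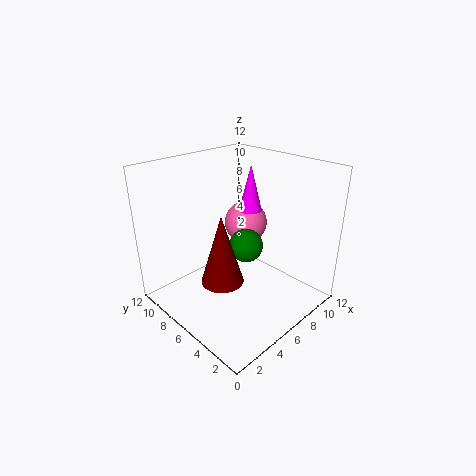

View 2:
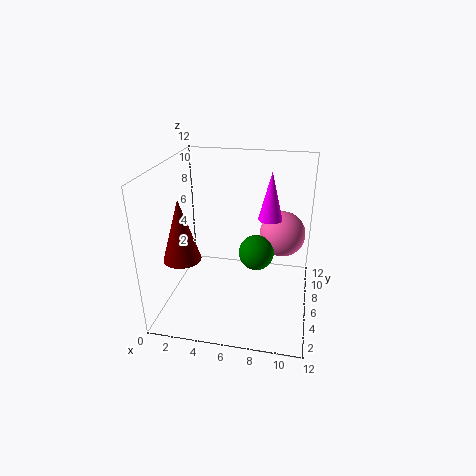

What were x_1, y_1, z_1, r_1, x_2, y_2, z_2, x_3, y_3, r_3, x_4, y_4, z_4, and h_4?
x_1 = 8.5; y_1 = 7; z_1 = 7.5; r_1 = 1; x_2 = 7.5; y_2 = 6.5; z_2 = 4.5; x_3 = 9.5; y_3 = 8.5; r_3 = 2; x_4 = 2; y_4 = 3.5; z_4 = 5; h_4 = 5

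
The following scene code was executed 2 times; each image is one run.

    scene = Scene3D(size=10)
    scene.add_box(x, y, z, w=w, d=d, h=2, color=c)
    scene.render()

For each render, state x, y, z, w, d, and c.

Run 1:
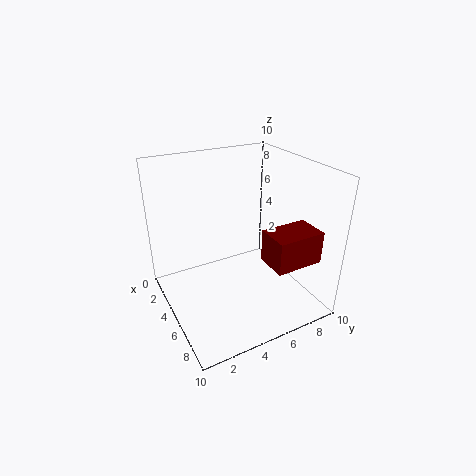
x = 8
y = 5
z = 5
w = 2
d = 3
c = 'maroon'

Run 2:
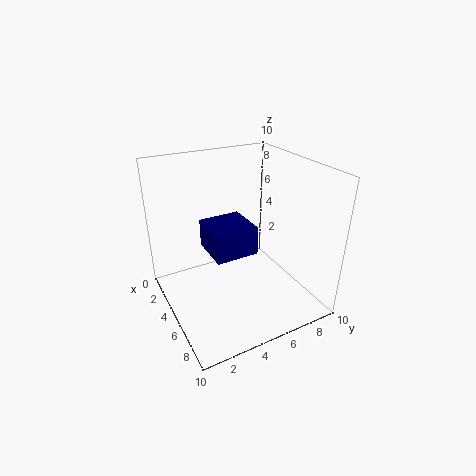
x = 3
y = 3
z = 4
w = 3
d = 3
c = 'navy'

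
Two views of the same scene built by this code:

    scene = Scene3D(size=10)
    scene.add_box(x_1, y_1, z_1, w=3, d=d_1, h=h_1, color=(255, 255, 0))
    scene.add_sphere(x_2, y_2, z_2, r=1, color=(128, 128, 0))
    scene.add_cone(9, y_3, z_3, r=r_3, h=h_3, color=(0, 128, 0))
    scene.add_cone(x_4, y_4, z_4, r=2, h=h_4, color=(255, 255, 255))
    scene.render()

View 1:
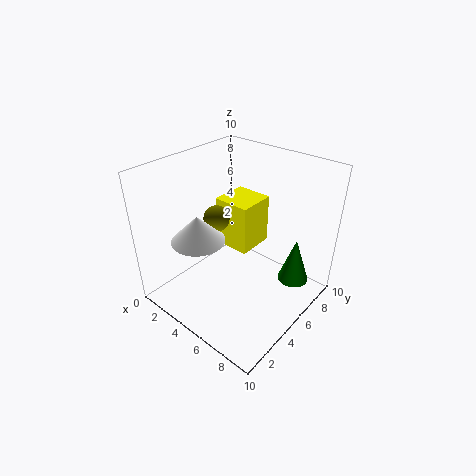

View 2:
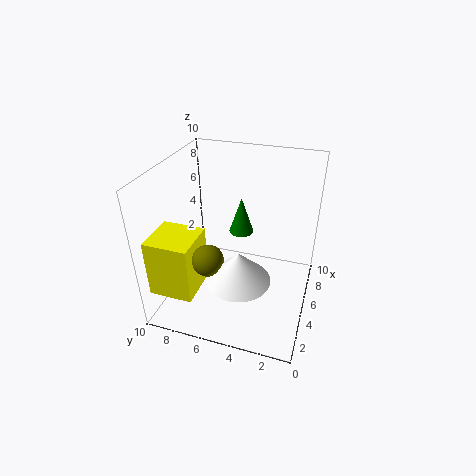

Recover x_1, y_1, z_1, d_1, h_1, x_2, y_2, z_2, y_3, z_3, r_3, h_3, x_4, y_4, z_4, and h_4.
x_1 = 1, y_1 = 7, z_1 = 2, d_1 = 3, h_1 = 4, x_2 = 2, y_2 = 6, z_2 = 5, y_3 = 6, z_3 = 3, r_3 = 1, h_3 = 3, x_4 = 2, y_4 = 4, z_4 = 4, h_4 = 2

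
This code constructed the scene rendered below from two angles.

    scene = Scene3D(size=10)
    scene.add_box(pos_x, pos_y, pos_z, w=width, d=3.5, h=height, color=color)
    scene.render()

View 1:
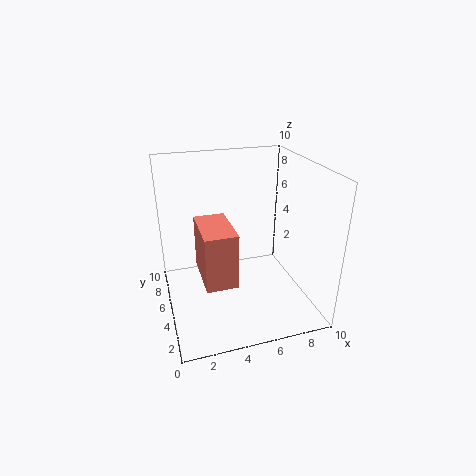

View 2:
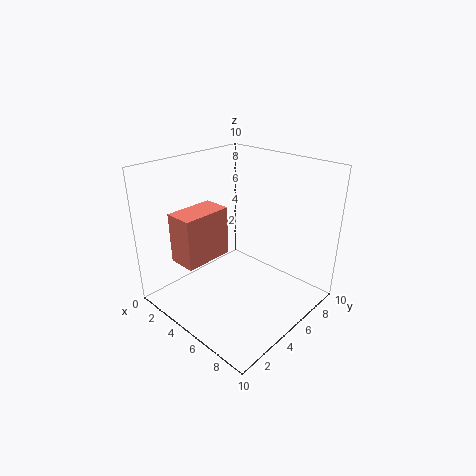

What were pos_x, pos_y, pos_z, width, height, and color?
pos_x = 2, pos_y = 1.5, pos_z = 3.5, width = 2, height = 3.5, color = 'salmon'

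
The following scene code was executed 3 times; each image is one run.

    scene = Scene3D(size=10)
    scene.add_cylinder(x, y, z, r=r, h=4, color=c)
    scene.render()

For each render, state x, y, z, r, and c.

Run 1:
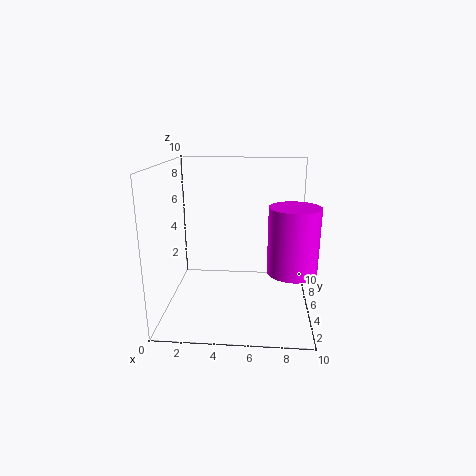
x = 8.5; y = 2; z = 4; r = 1.5; c = 'magenta'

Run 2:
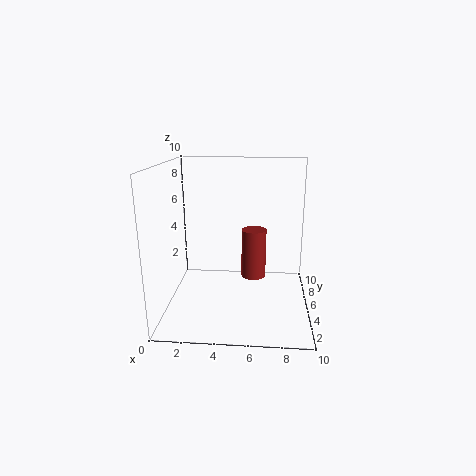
x = 6; y = 8.5; z = 0.5; r = 1; c = 'brown'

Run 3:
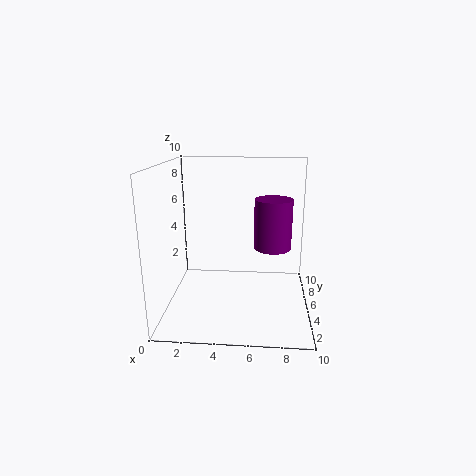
x = 7.5; y = 8.5; z = 3; r = 1.5; c = 'purple'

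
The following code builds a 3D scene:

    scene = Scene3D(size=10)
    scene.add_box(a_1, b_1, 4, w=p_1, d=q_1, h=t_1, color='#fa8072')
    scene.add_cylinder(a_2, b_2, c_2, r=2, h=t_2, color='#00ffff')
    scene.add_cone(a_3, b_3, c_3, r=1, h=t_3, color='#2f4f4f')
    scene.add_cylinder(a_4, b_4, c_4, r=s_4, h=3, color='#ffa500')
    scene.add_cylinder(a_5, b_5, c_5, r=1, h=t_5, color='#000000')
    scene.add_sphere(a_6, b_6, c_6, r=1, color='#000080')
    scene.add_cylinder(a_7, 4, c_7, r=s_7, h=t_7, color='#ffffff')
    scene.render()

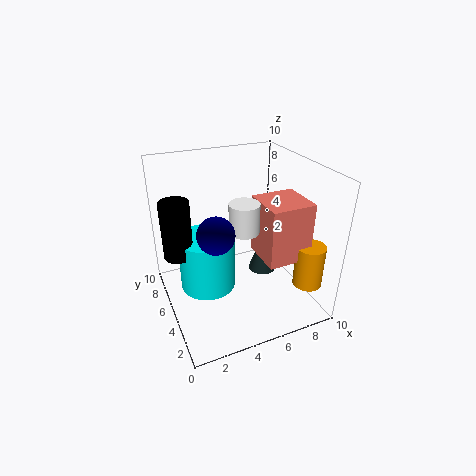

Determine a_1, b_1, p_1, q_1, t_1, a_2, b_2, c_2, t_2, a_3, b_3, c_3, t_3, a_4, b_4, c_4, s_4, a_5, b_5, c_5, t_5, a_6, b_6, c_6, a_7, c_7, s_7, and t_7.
a_1 = 6; b_1 = 2; p_1 = 3; q_1 = 3; t_1 = 4; a_2 = 3; b_2 = 6; c_2 = 1; t_2 = 4; a_3 = 7; b_3 = 5; c_3 = 2; t_3 = 3; a_4 = 9; b_4 = 2; c_4 = 2; s_4 = 1; a_5 = 1; b_5 = 6; c_5 = 4; t_5 = 4; a_6 = 2; b_6 = 1; c_6 = 8; a_7 = 5; c_7 = 6; s_7 = 1; t_7 = 2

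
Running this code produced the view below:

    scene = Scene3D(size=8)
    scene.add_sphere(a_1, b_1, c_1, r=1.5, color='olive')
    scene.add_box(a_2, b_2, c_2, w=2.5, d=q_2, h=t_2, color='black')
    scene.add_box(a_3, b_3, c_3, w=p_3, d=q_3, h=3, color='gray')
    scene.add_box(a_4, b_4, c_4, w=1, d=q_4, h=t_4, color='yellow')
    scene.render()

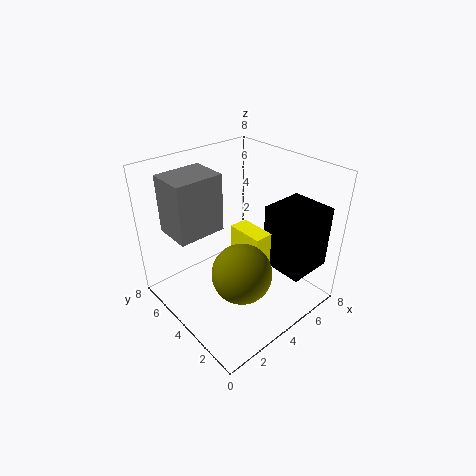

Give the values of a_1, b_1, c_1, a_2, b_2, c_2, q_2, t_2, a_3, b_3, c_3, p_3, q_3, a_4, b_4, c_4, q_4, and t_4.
a_1 = 2.5, b_1 = 2, c_1 = 3.5, a_2 = 5, b_2 = 0.5, c_2 = 2.5, q_2 = 2.5, t_2 = 3.5, a_3 = 0.5, b_3 = 4, c_3 = 5, p_3 = 2.5, q_3 = 2, a_4 = 3.5, b_4 = 2, c_4 = 1.5, q_4 = 2, t_4 = 3.5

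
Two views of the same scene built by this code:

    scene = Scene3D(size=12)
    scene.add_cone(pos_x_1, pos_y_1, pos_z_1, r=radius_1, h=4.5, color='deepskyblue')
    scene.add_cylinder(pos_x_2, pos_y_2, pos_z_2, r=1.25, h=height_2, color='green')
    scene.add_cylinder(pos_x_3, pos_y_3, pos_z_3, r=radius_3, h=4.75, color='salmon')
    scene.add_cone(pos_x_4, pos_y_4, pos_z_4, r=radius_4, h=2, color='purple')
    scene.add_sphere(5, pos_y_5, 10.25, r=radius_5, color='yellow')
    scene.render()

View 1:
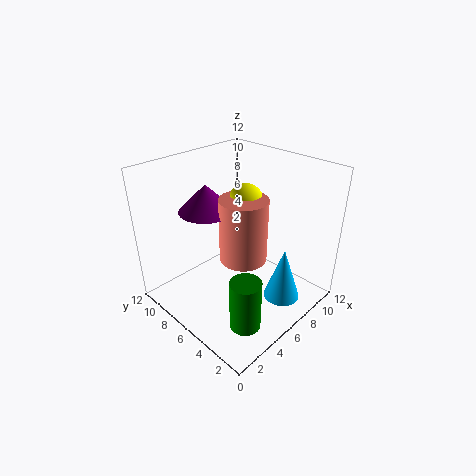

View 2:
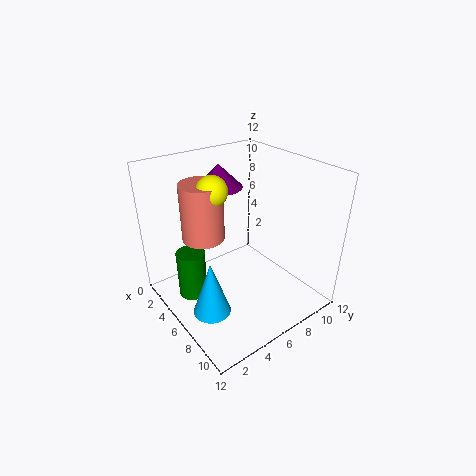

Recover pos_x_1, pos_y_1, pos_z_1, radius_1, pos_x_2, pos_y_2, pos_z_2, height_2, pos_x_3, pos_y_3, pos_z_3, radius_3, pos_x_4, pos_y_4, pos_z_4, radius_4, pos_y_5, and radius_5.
pos_x_1 = 7.5
pos_y_1 = 2.25
pos_z_1 = 1.25
radius_1 = 1.5
pos_x_2 = 3.5
pos_y_2 = 2.75
pos_z_2 = 0.25
height_2 = 4.25
pos_x_3 = 4.25
pos_y_3 = 3.75
pos_z_3 = 6
radius_3 = 1.75
pos_x_4 = 3
pos_y_4 = 6.25
pos_z_4 = 9.5
radius_4 = 2
pos_y_5 = 4.25
radius_5 = 1.25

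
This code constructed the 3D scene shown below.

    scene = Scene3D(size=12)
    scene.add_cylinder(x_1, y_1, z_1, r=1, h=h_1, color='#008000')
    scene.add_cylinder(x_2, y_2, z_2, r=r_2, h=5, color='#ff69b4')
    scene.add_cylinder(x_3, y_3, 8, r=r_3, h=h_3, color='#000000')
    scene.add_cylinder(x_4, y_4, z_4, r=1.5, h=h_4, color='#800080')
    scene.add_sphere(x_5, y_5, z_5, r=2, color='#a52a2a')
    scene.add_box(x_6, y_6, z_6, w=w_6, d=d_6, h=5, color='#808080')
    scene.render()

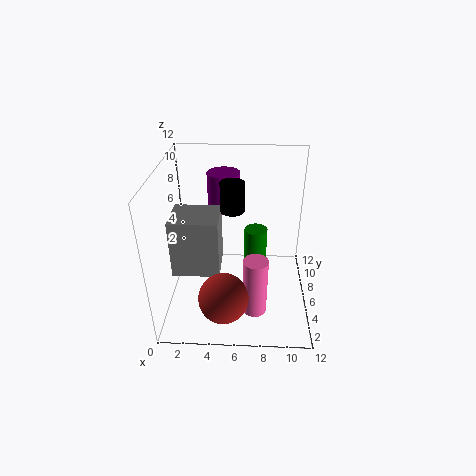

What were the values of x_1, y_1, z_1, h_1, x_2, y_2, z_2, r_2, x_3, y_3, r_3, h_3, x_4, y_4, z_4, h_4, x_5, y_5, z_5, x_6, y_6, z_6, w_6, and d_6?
x_1 = 7.5, y_1 = 7.5, z_1 = 1.5, h_1 = 4.5, x_2 = 7.5, y_2 = 3.5, z_2 = 0.5, r_2 = 1, x_3 = 5.5, y_3 = 7, r_3 = 1, h_3 = 2.5, x_4 = 4.5, y_4 = 10.5, z_4 = 6.5, h_4 = 3.5, x_5 = 5, y_5 = 2.5, z_5 = 2.5, x_6 = 0.5, y_6 = 4.5, z_6 = 3, w_6 = 4, d_6 = 3.5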